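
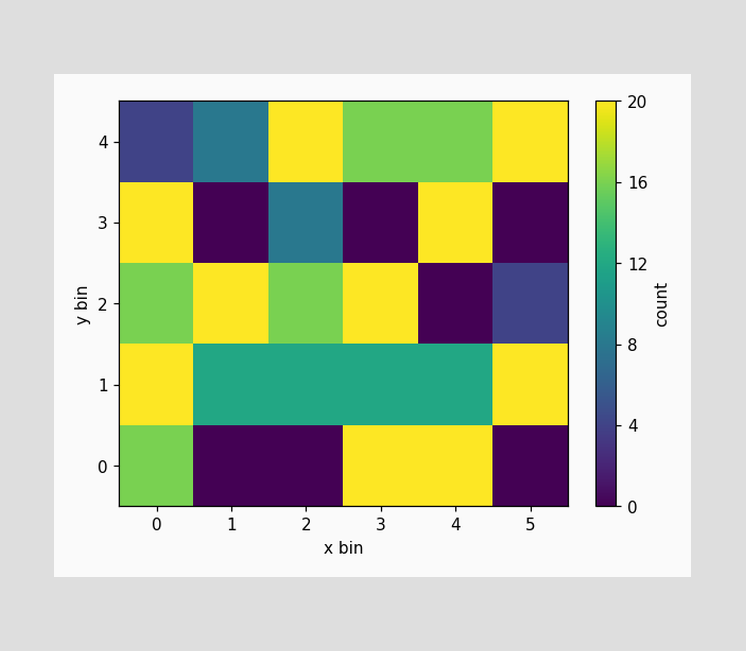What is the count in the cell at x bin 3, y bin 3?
0

Matching the cell (3, 3) against the colorbar gives 0.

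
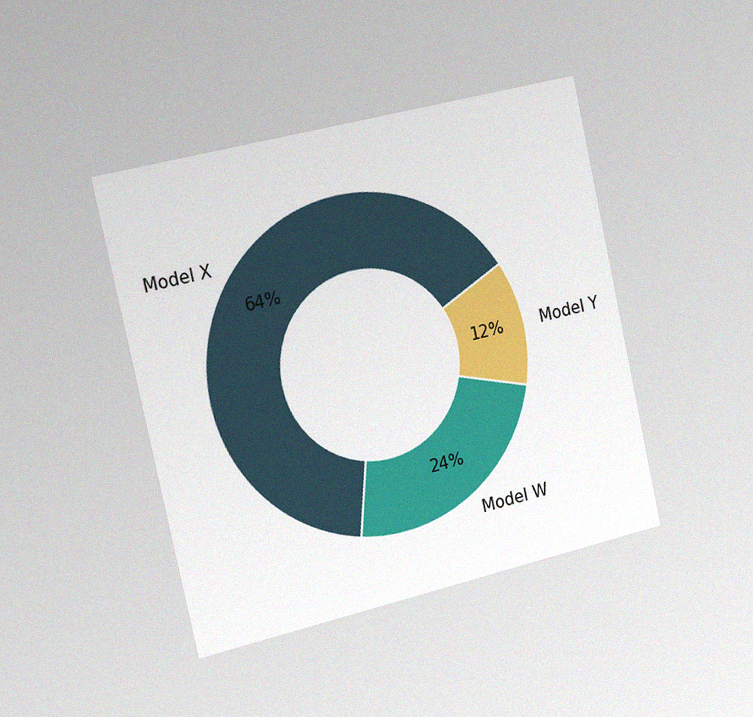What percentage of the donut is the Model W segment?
The chart is tilted about 13° counter-clockwise and viewed slightly from the left, with some photo noise. The Model W segment takes up 24% of the ring.

24%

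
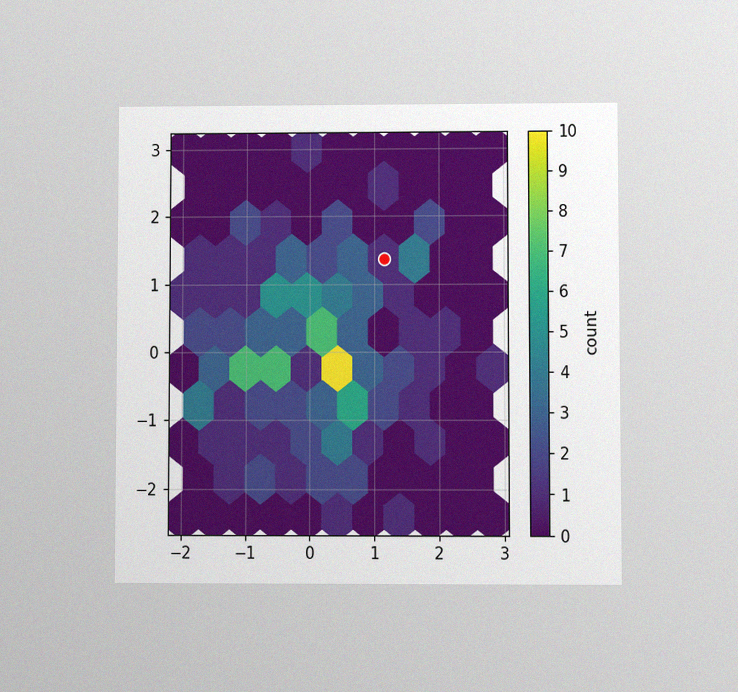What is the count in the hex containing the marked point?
The chart is viewed at a slight angle, with some photo noise. The marked hex reads 1 on the colorbar.

1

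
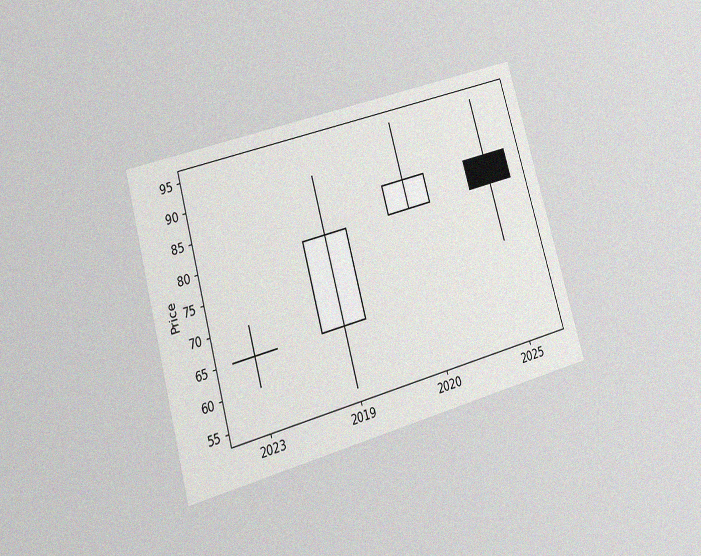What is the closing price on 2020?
The chart is tilted about 16° counter-clockwise and viewed at a slight angle, with some photo noise. The 2020 candle closes at 85.

85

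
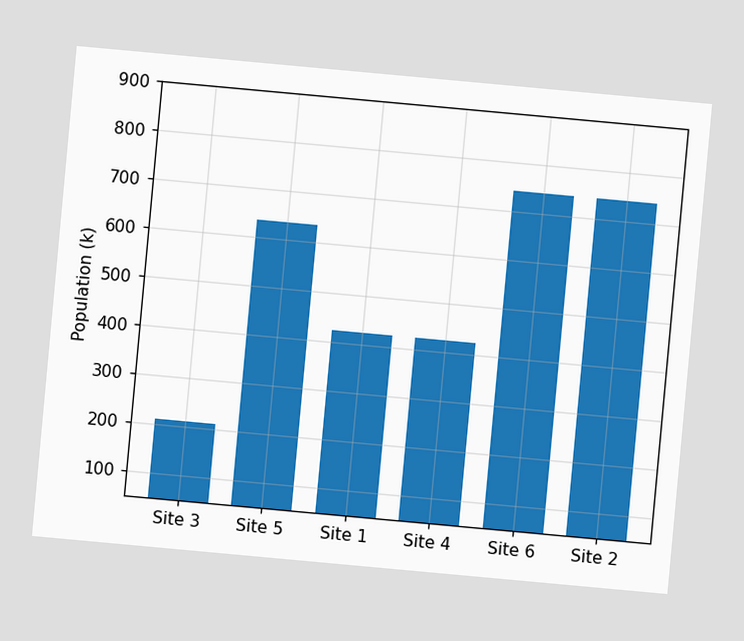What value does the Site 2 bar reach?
742k

The chart is tilted about 5° clockwise. Reading along the chart's y-axis, the Site 2 bar reaches 742k.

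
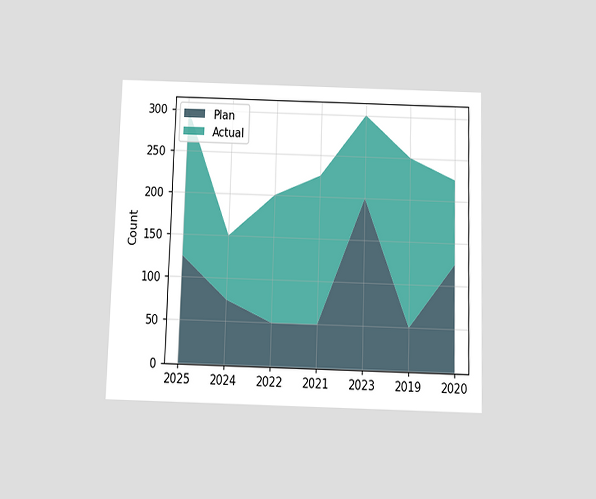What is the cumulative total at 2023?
The chart is viewed slightly from below. The stacked total at 2023 reaches 300.

300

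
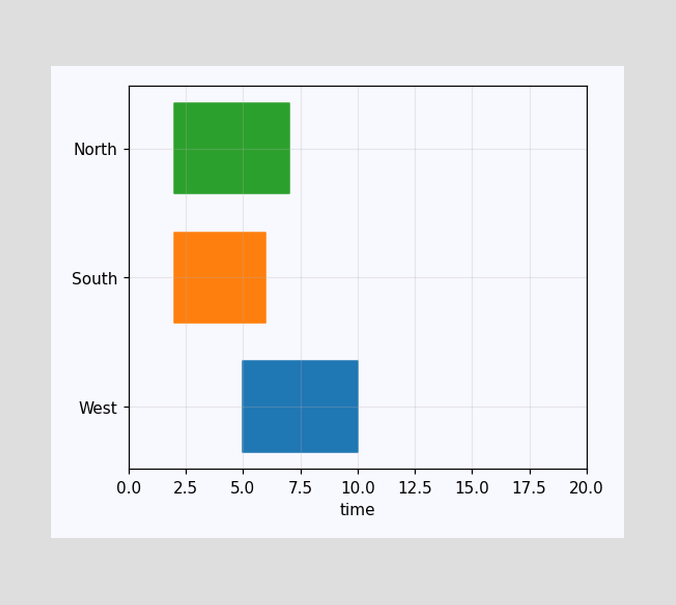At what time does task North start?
The North bar begins at t=2.

2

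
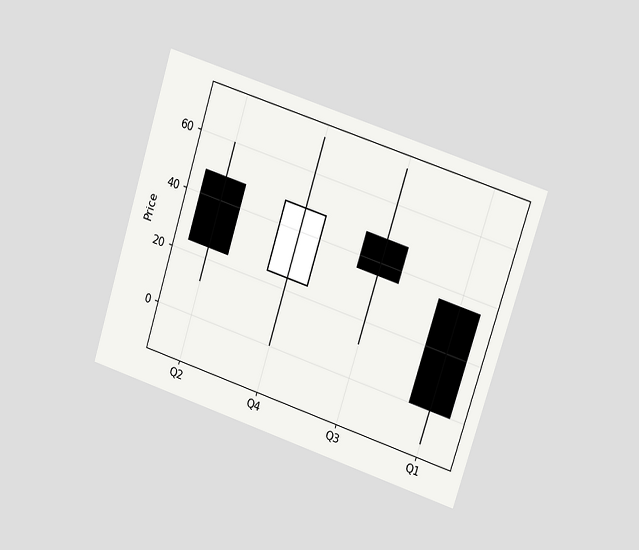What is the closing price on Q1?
0

The chart is tilted about 17° clockwise and viewed slightly from the right. The Q1 candle closes at 0.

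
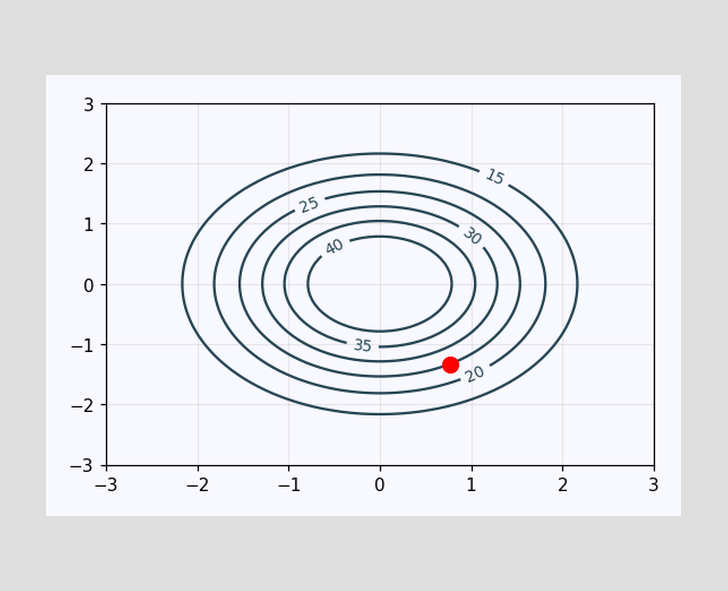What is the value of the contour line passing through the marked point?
25

The marked point sits on the contour labelled 25.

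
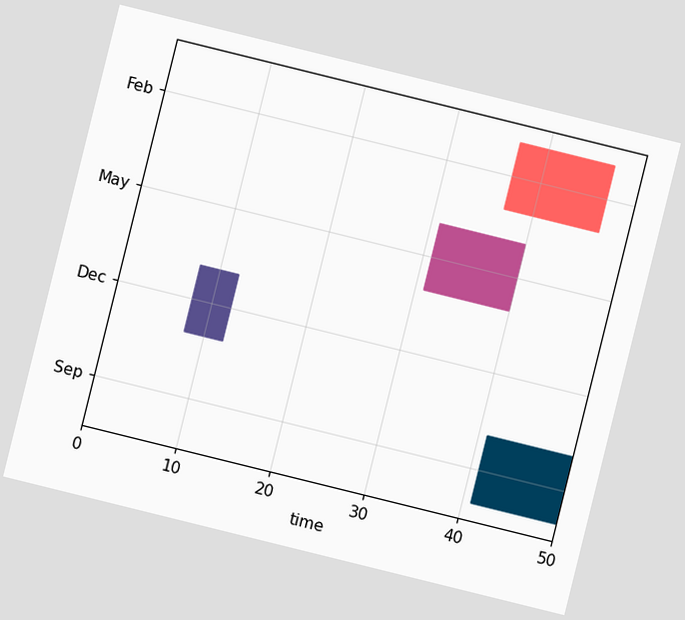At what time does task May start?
31

The chart is tilted about 14° clockwise. The May bar begins at t=31.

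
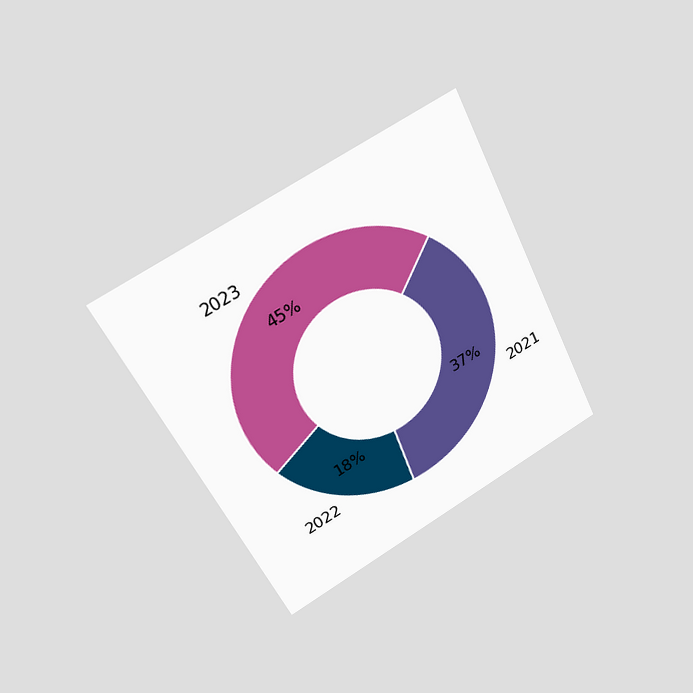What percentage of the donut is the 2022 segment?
18%

The chart is tilted about 27° counter-clockwise and viewed at a slight angle. The 2022 segment takes up 18% of the ring.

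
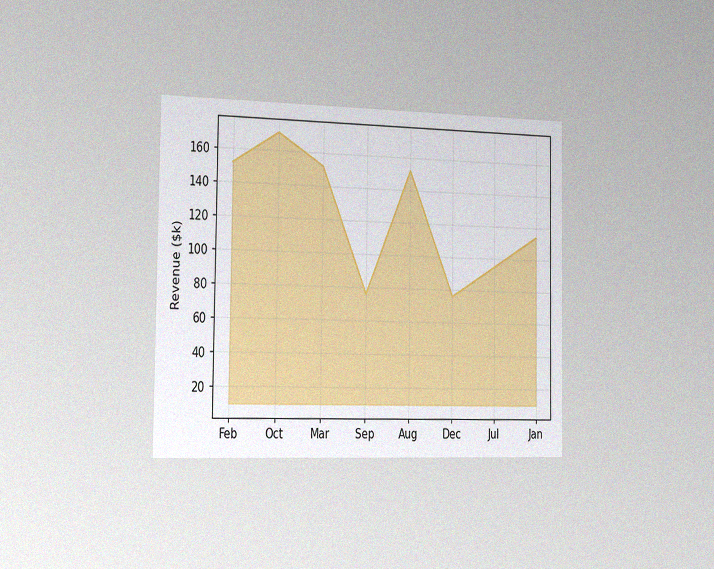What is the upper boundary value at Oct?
The chart is viewed slightly from the left, with some photo noise. At Oct the upper boundary is at $171k.

$171k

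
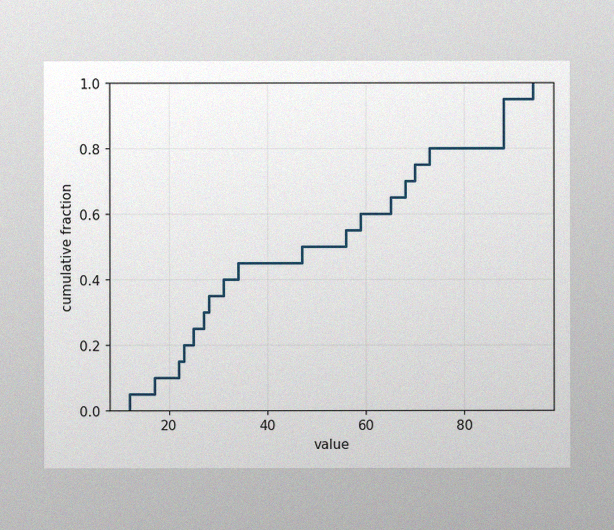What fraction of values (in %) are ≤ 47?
The image has some photo noise and uneven lighting. At x=47 the ECDF step is at 50%.

50%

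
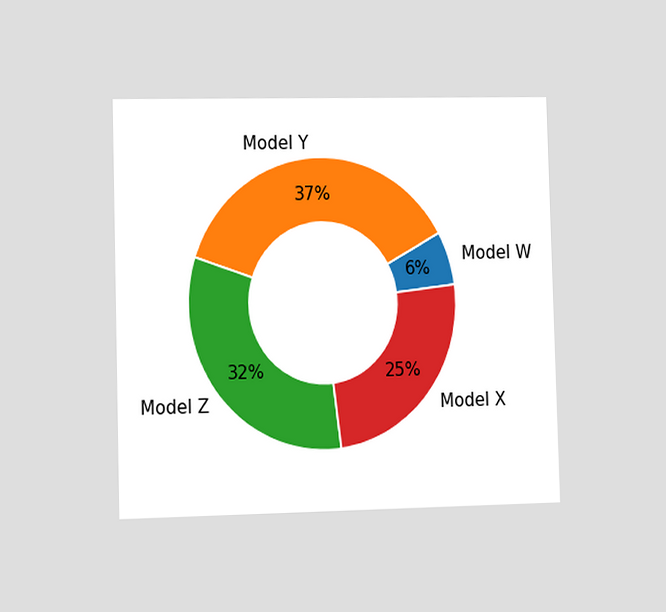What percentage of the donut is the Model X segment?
25%

The chart is viewed slightly from the left. The Model X segment takes up 25% of the ring.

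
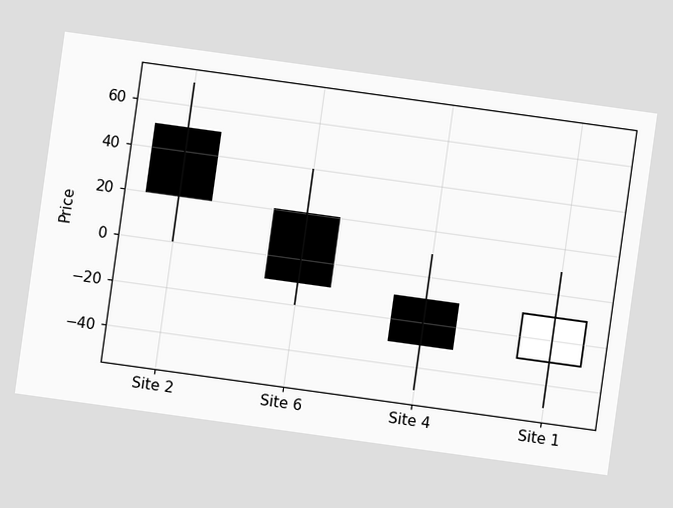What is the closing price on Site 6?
The chart is tilted about 8° clockwise. The Site 6 candle closes at -10.

-10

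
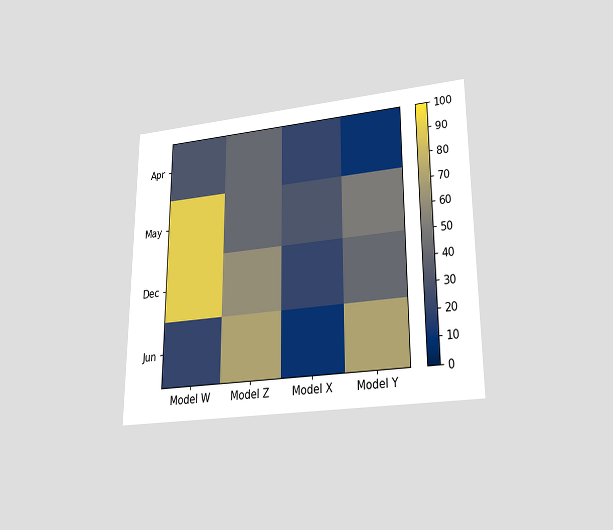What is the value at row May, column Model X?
30

The chart is viewed slightly from below. Matching cell (May, Model X) against the colorbar gives 30.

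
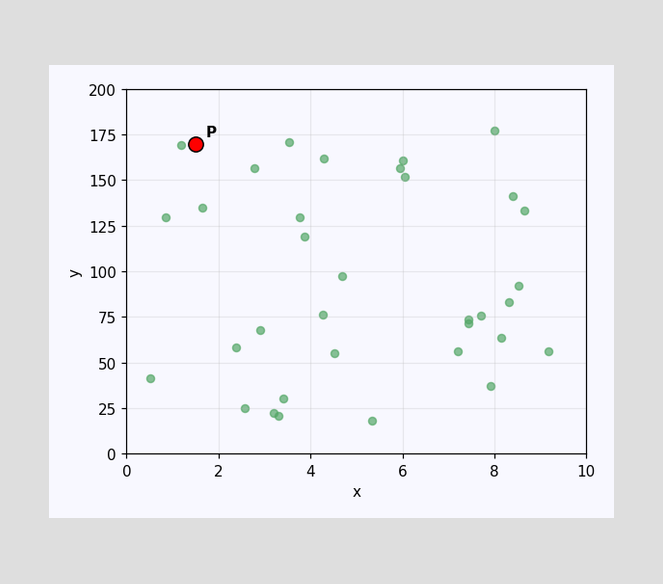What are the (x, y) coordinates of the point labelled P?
(1.5, 170)

Following the gridlines from P to each axis, P sits at (1.5, 170).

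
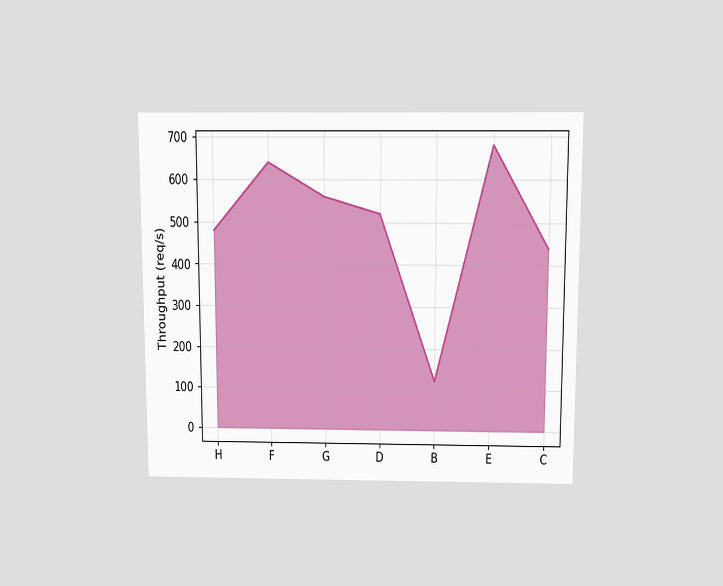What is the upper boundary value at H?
480req/s

The chart is viewed slightly from above. At H the upper boundary is at 480req/s.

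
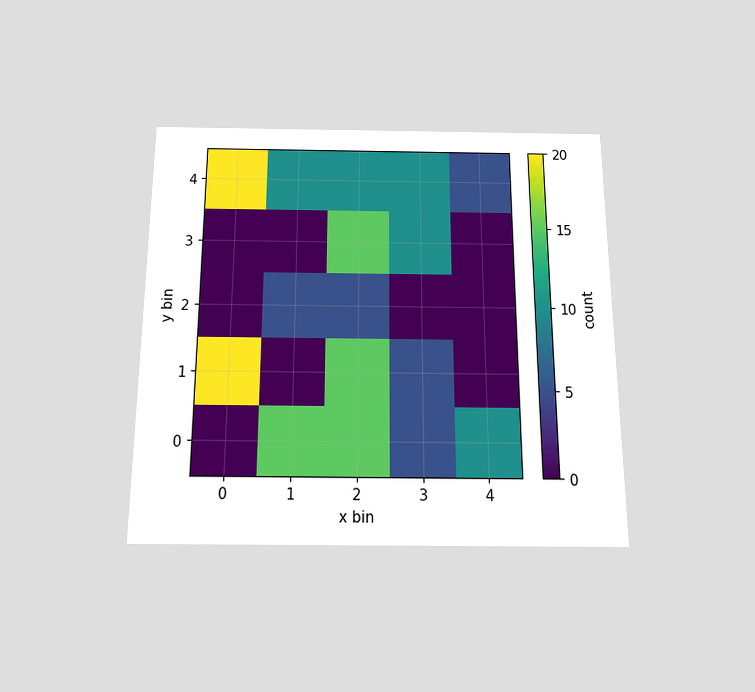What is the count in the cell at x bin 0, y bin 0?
0

The chart is viewed slightly from below. Matching the cell (0, 0) against the colorbar gives 0.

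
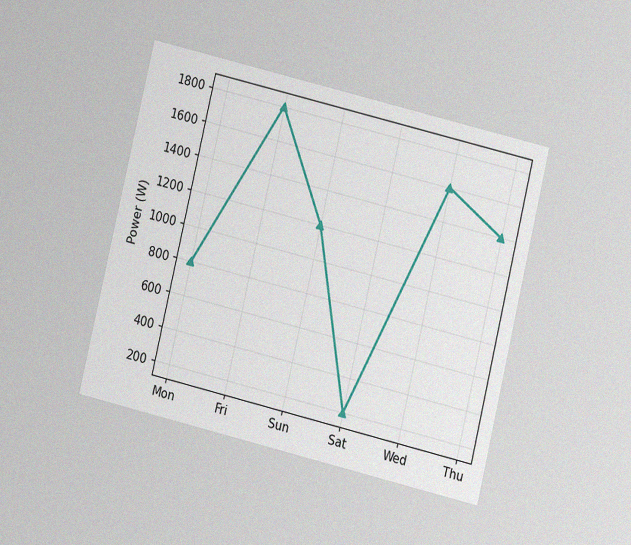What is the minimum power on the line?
The chart is tilted about 13° clockwise and viewed at a slight angle, with some photo noise. The lowest point is at Sat, and reading across to the y-axis gives 200W.

200W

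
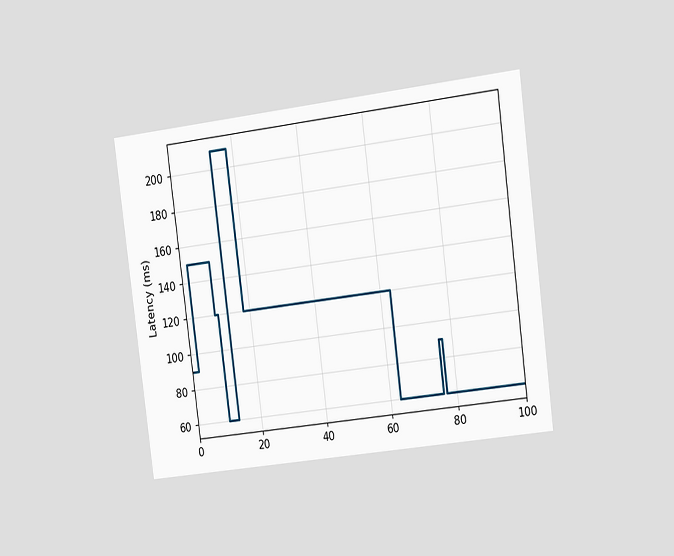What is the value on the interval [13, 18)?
210ms

The chart is tilted about 7° counter-clockwise and viewed slightly from the right. On [13, 18) the step sits at 210ms.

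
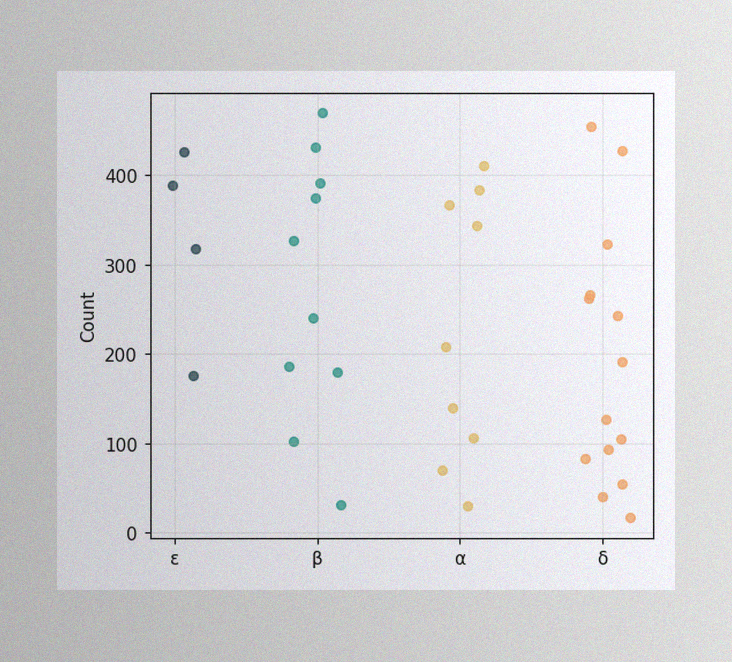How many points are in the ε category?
4

The image has some photo noise and uneven lighting. Counting the markers in the ε column gives 4.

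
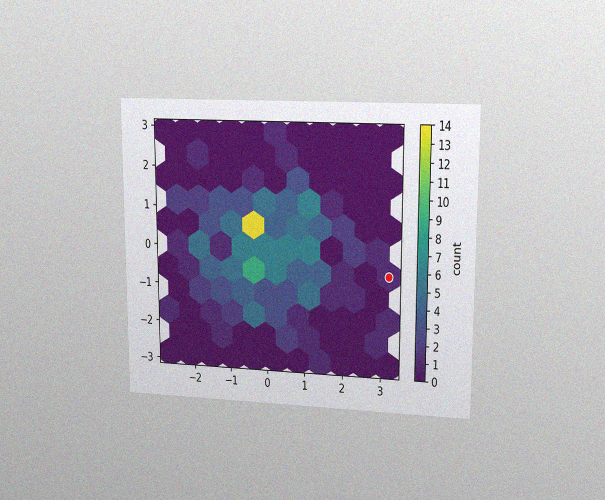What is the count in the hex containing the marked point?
The chart is viewed at a slight angle, with some photo noise. The marked hex reads 1 on the colorbar.

1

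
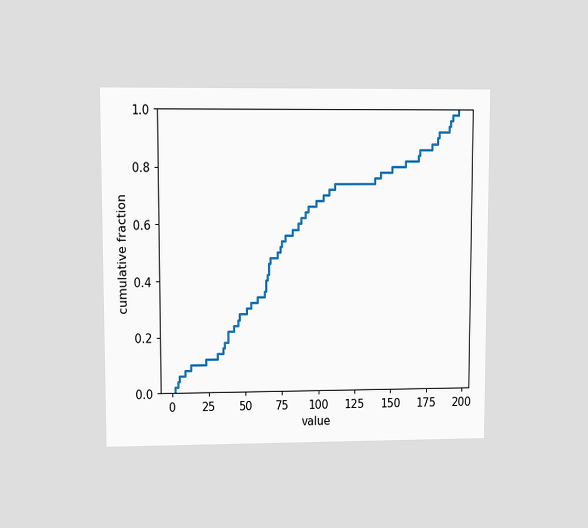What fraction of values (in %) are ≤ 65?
42%

The chart is viewed at a slight angle. At x=65 the ECDF step is at 42%.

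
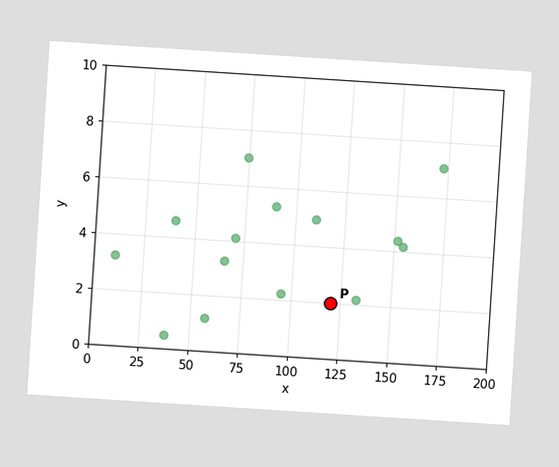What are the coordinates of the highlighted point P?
(120, 2)

The chart is tilted about 4° clockwise. Following the gridlines from P to each axis, P sits at (120, 2).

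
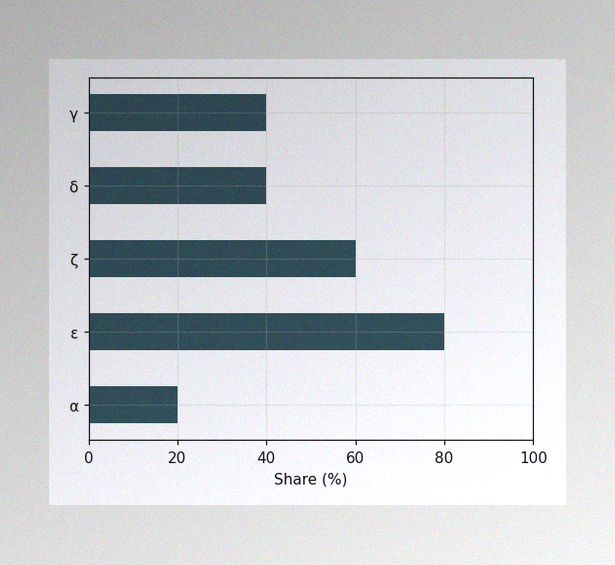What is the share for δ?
40%

The image has some photo noise and uneven lighting. Reading along the chart's x-axis, the δ bar reaches 40%.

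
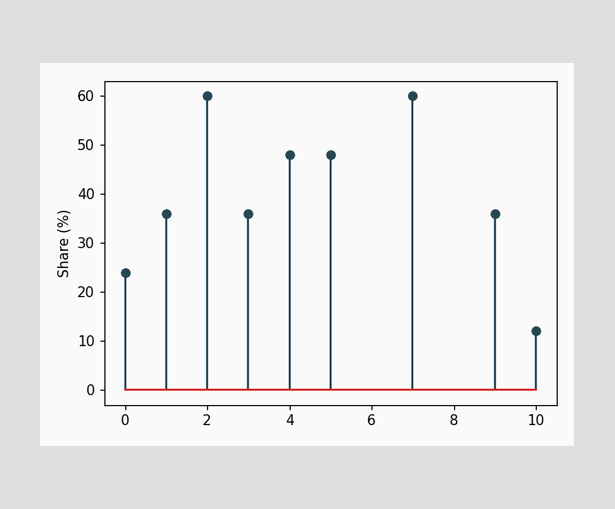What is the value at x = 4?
48%

The stem at x=4 reaches 48%.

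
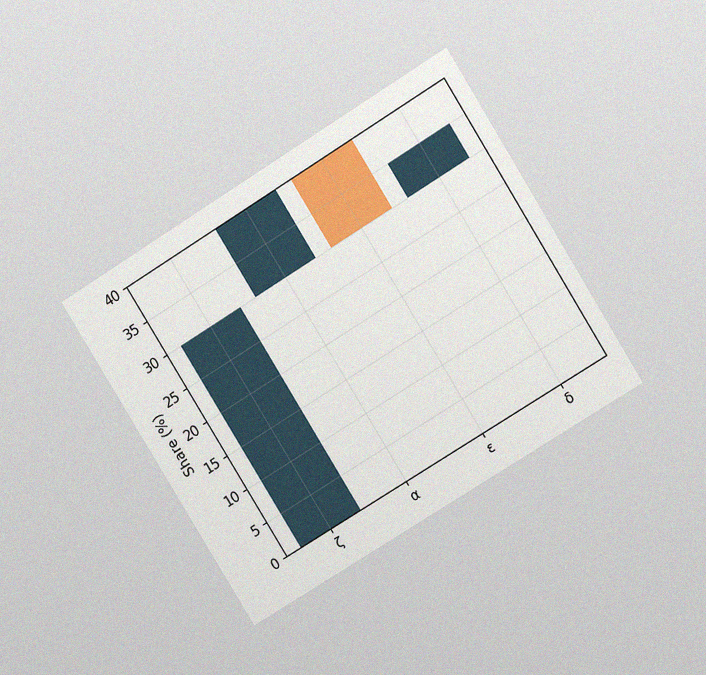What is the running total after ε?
The chart is tilted about 32° counter-clockwise and viewed at a slight angle, with some photo noise. After ε the running total reaches 30%.

30%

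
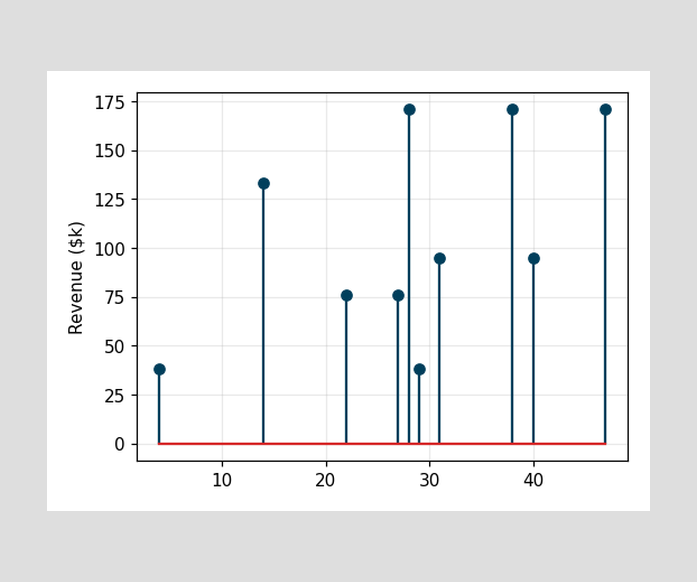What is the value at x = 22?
The stem at x=22 reaches $76k.

$76k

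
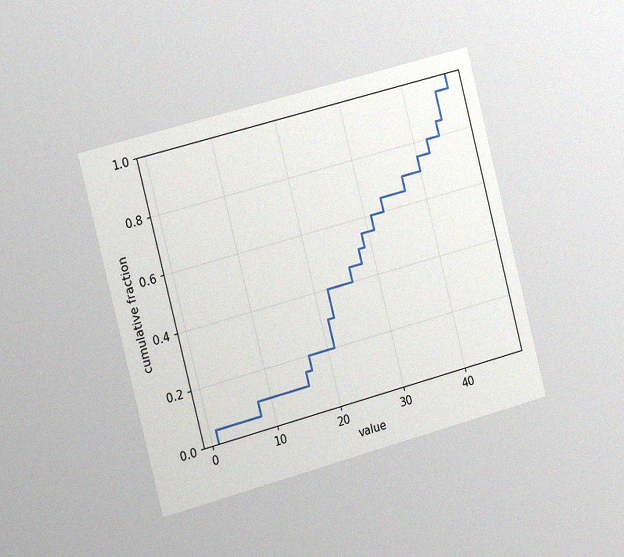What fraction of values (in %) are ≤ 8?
10%

The chart is tilted about 15° counter-clockwise and viewed slightly from the left, with some photo noise. At x=8 the ECDF step is at 10%.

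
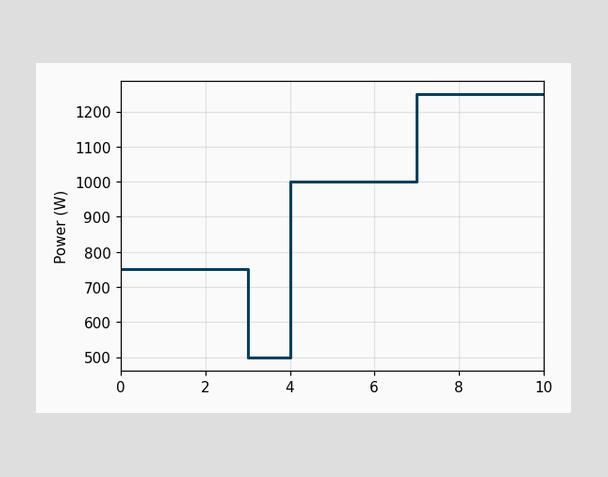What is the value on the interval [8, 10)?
1250W

On [8, 10) the step sits at 1250W.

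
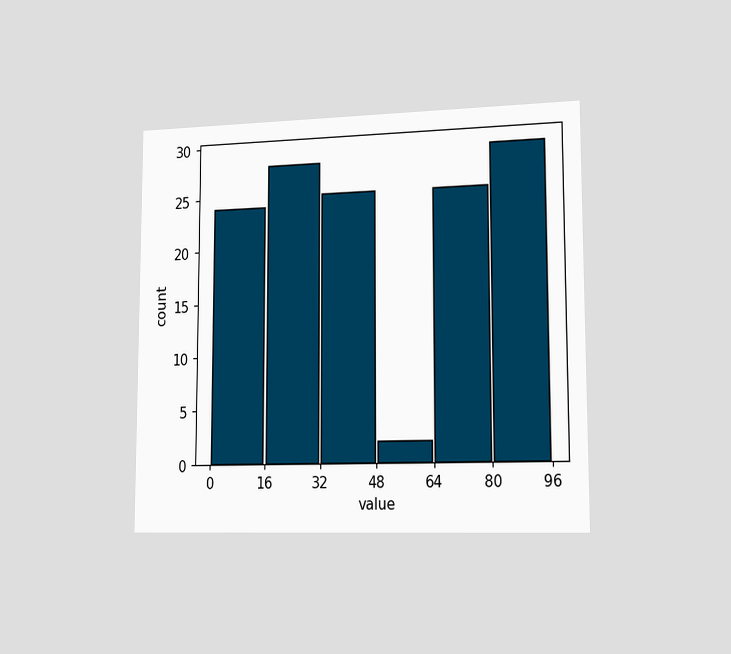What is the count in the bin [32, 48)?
25

The chart is viewed slightly from the right. The [32, 48) bin has height 25.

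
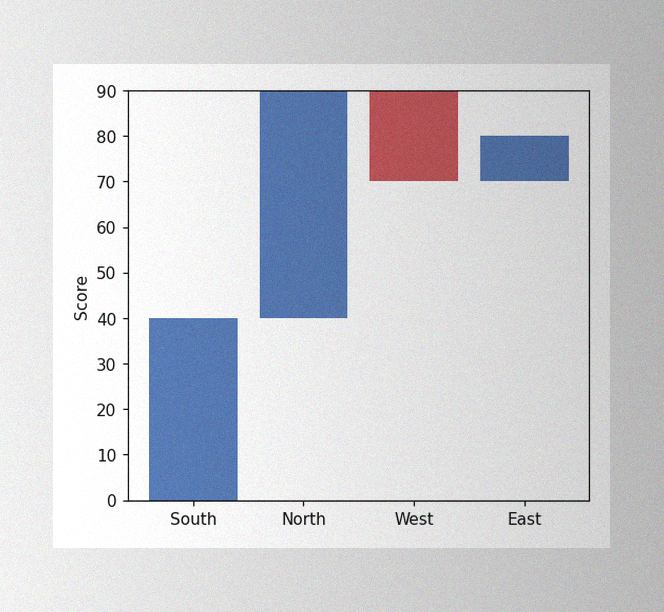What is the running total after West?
70

The image has some photo noise and uneven lighting. After West the running total reaches 70.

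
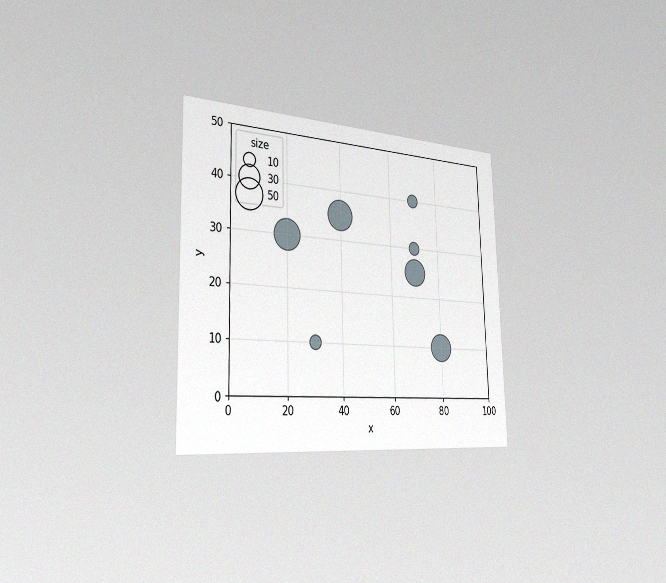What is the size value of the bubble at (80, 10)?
40

The chart is viewed slightly from the left, with some photo noise. Matching the bubble at (80, 10) against the size legend gives 40.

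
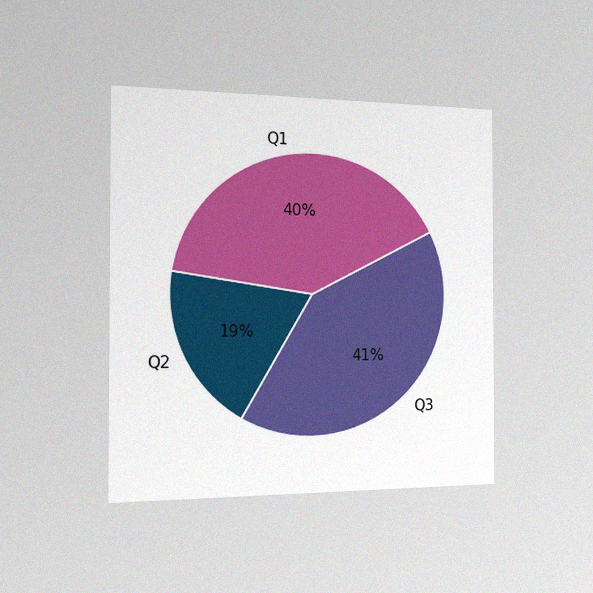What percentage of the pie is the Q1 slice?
The chart is viewed slightly from the left, with some photo noise. The Q1 slice takes up 40% of the pie.

40%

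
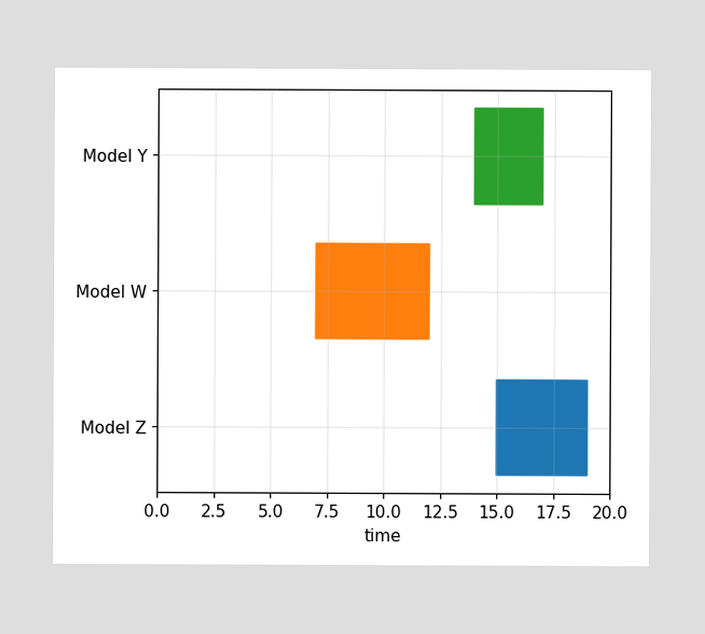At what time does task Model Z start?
15

The Model Z bar begins at t=15.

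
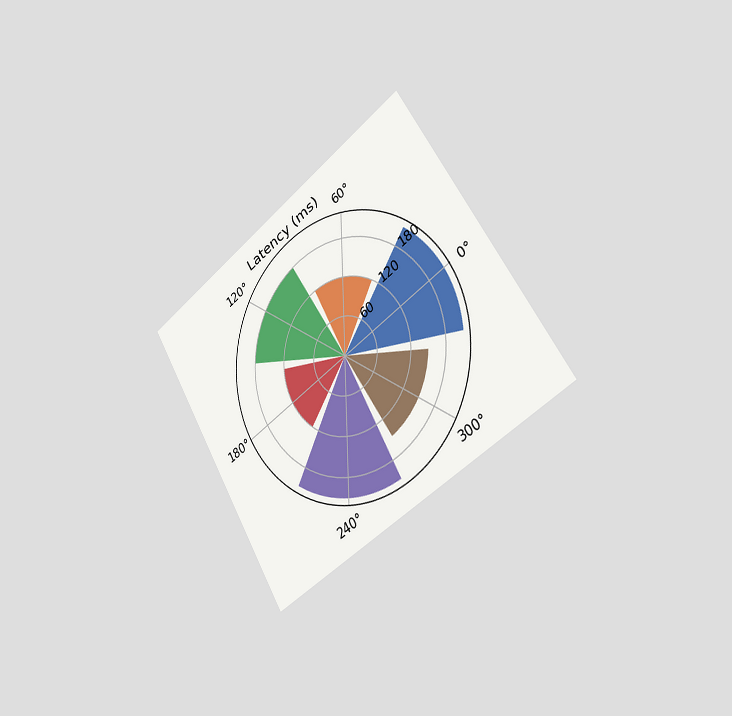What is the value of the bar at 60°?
120ms

The chart is tilted about 32° counter-clockwise and viewed slightly from the right. The bar at 60° reaches 120ms on the radial axis.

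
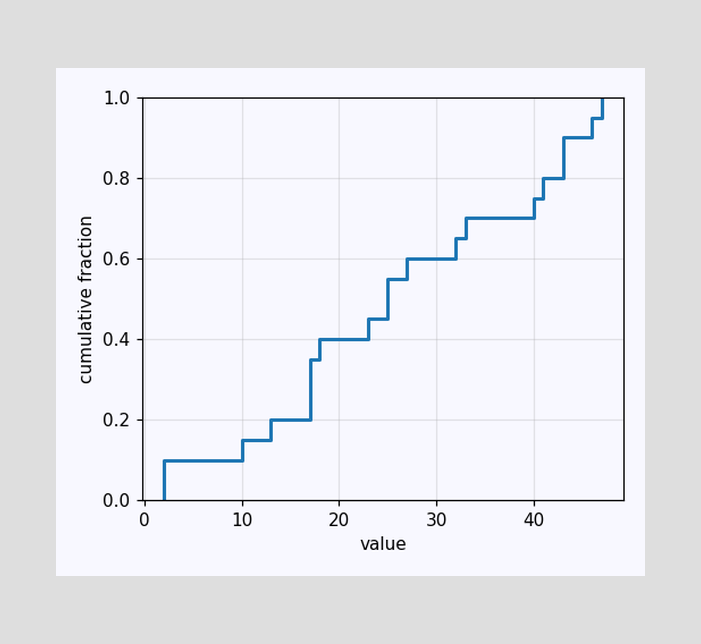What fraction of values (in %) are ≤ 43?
90%

At x=43 the ECDF step is at 90%.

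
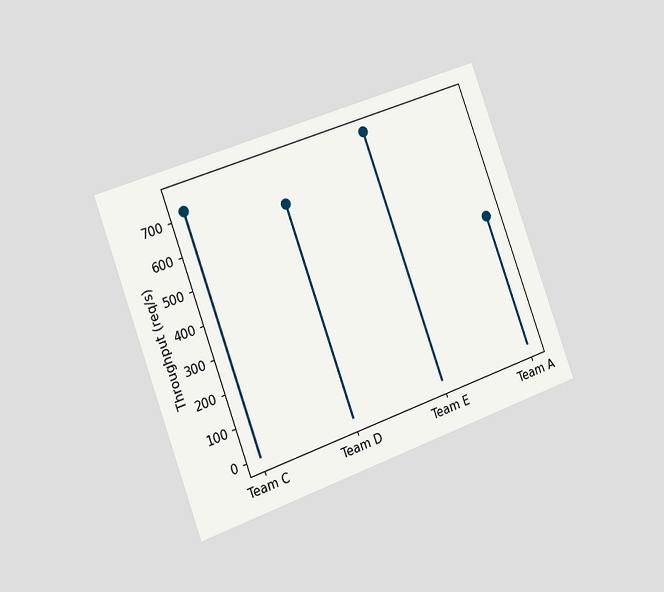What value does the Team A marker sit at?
400req/s

The chart is tilted about 20° counter-clockwise and viewed slightly from the left. The Team A marker sits at 400req/s.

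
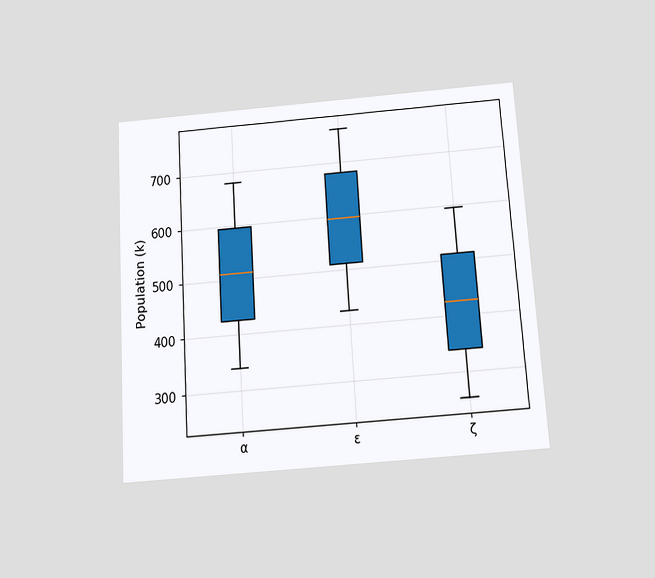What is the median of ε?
The chart is tilted about 4° counter-clockwise and viewed slightly from below. The median line in the ε box sits at 595k.

595k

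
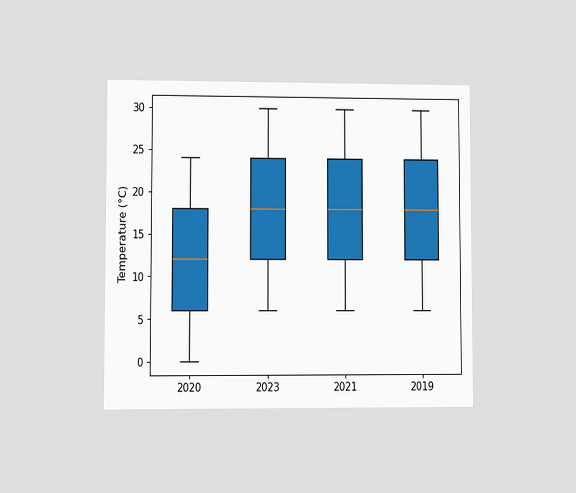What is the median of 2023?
18°C

The chart is viewed at a slight angle. The median line in the 2023 box sits at 18°C.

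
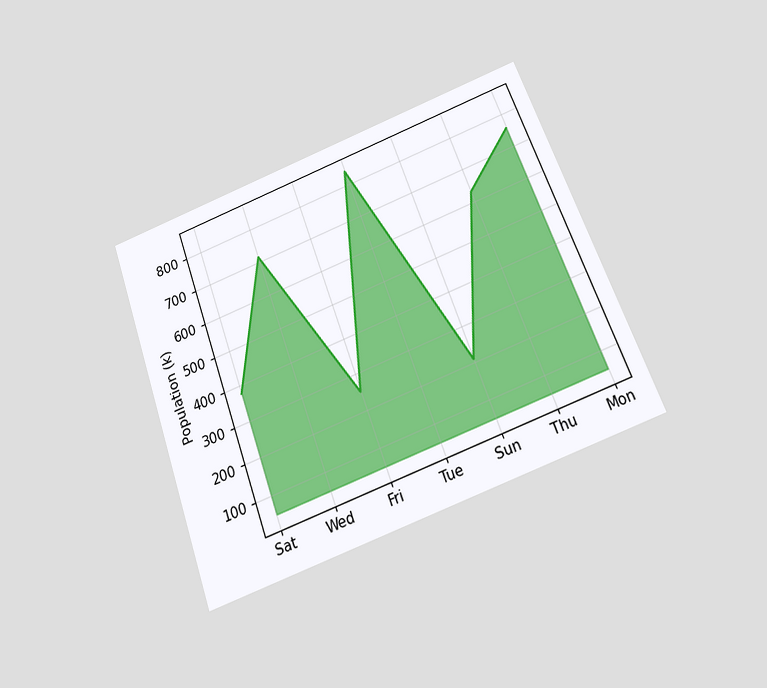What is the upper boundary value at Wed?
714k

The chart is tilted about 20° counter-clockwise and viewed slightly from below. At Wed the upper boundary is at 714k.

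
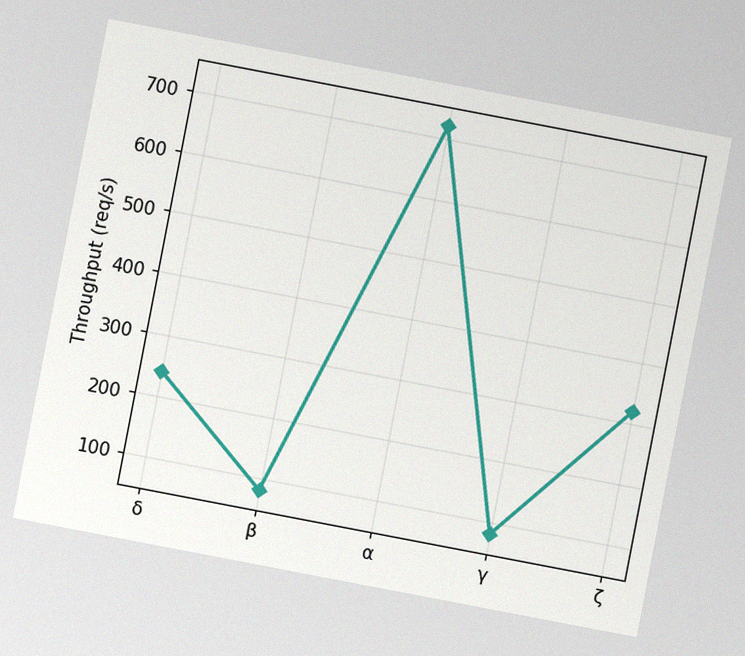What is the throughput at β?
80req/s

The chart is tilted about 11° clockwise, with some photo noise. At β, the line is at 80req/s.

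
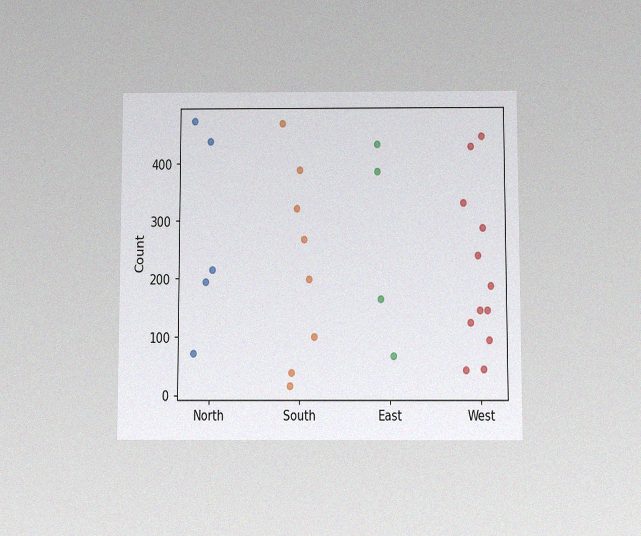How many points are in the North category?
The chart is viewed slightly from below, with some photo noise. Counting the markers in the North column gives 5.

5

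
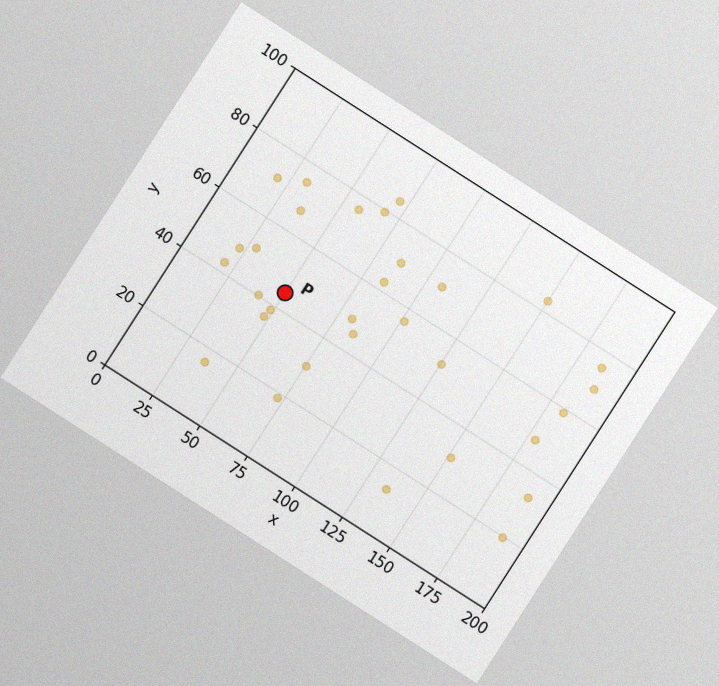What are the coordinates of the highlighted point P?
The chart is tilted about 33° clockwise, with some photo noise. Following the gridlines from P to each axis, P sits at (50, 45).

(50, 45)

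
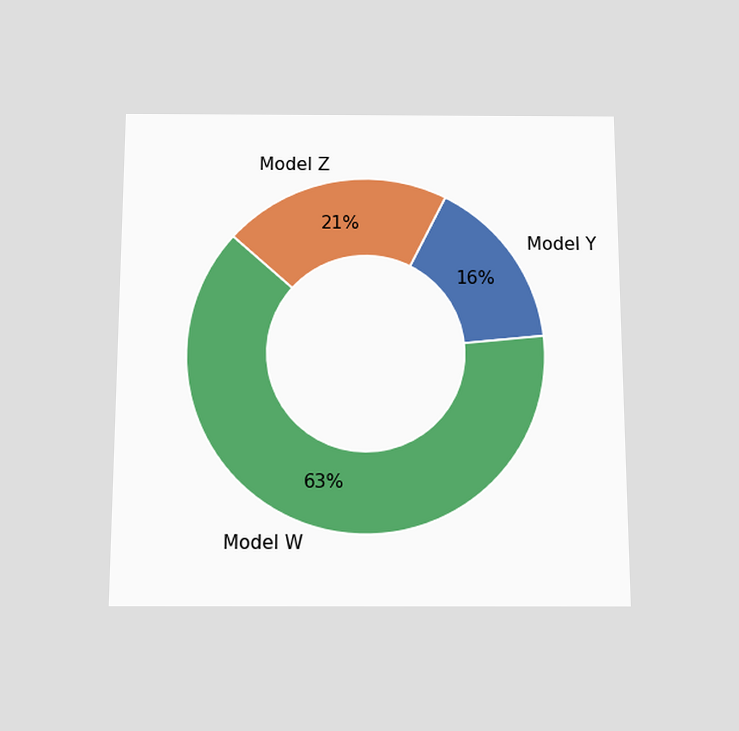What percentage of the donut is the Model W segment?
The chart is viewed slightly from below. The Model W segment takes up 63% of the ring.

63%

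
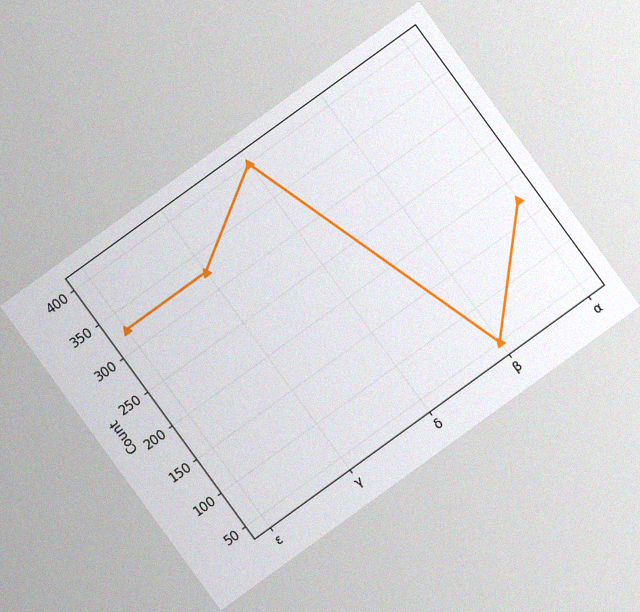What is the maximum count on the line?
The chart is tilted about 36° counter-clockwise, with some photo noise. The highest point is at δ, and reading across to the y-axis gives 400.

400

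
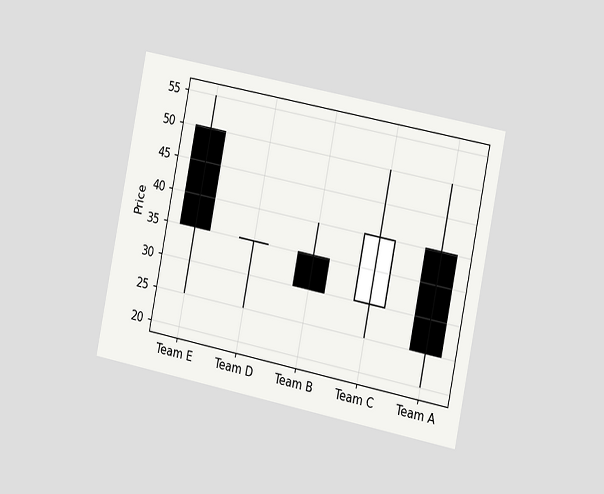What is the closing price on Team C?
40

The chart is tilted about 11° clockwise and viewed slightly from the right. The Team C candle closes at 40.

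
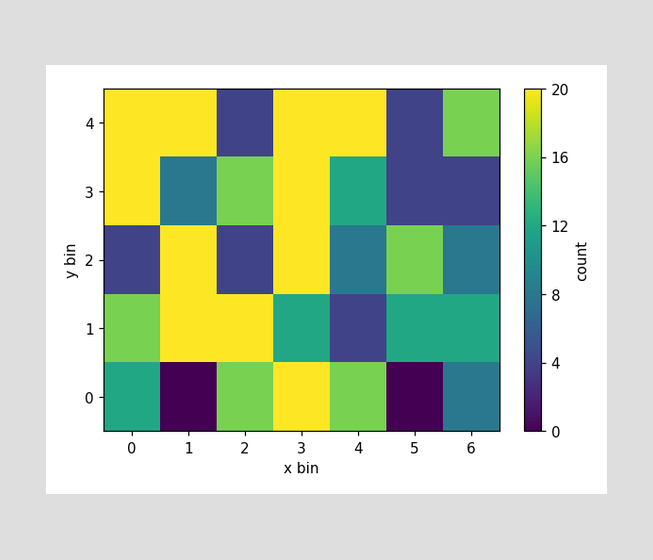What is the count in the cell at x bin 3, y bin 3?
20

Matching the cell (3, 3) against the colorbar gives 20.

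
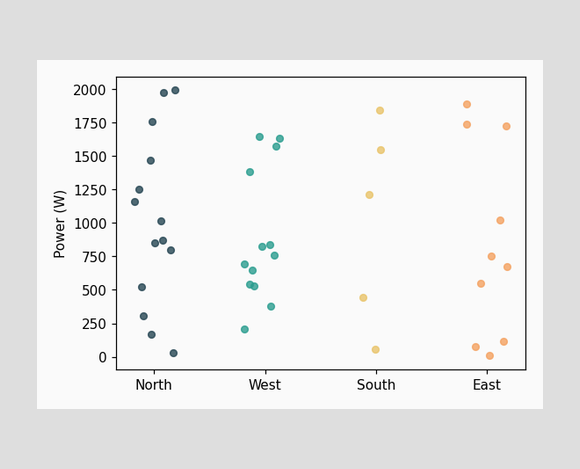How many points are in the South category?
5

Counting the markers in the South column gives 5.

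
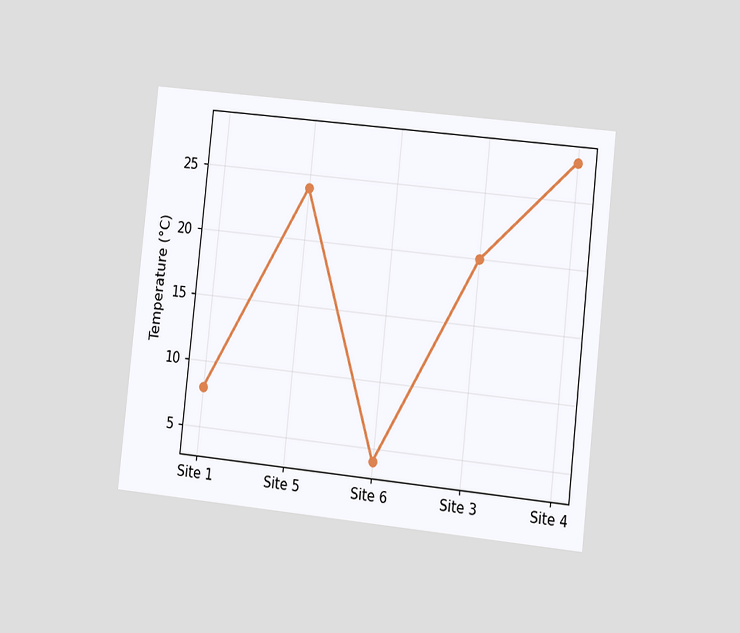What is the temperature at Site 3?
20°C

The chart is tilted about 6° clockwise and viewed slightly from the right. At Site 3, the line is at 20°C.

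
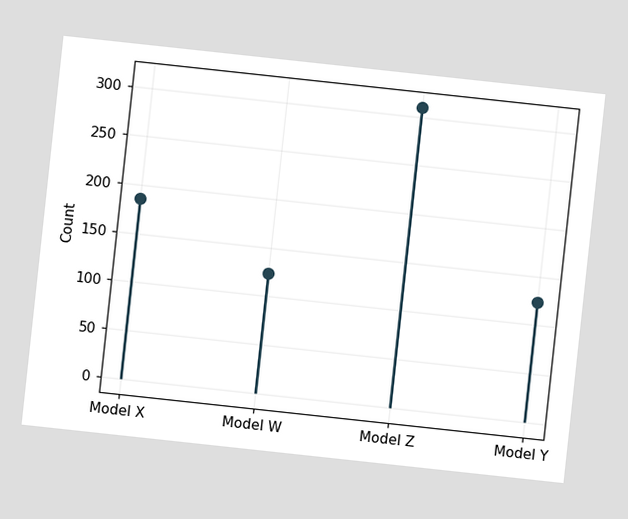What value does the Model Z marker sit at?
The chart is tilted about 6° clockwise. The Model Z marker sits at 310.

310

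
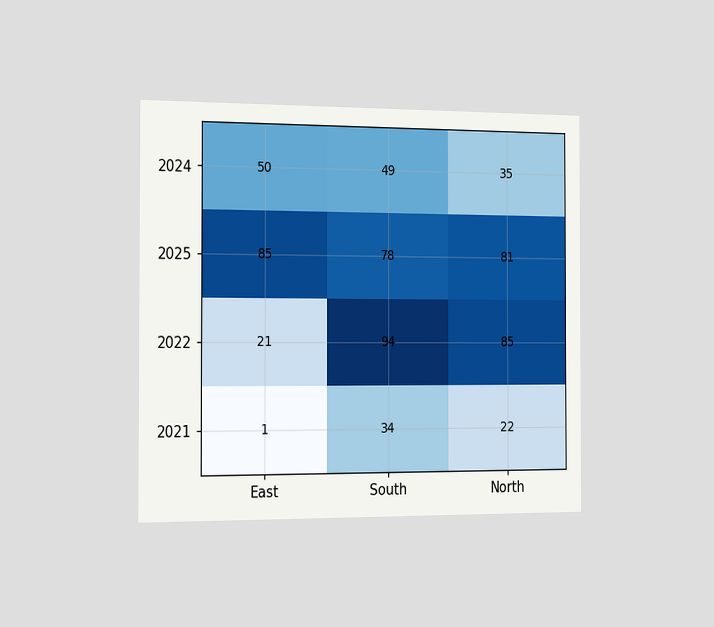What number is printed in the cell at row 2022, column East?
21

The chart is viewed slightly from the left. The (2022, East) cell reads 21.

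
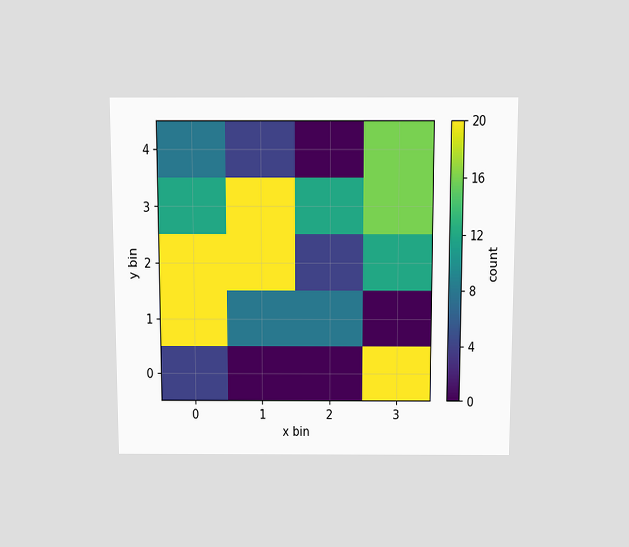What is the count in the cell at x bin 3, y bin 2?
The chart is viewed slightly from above. Matching the cell (3, 2) against the colorbar gives 12.

12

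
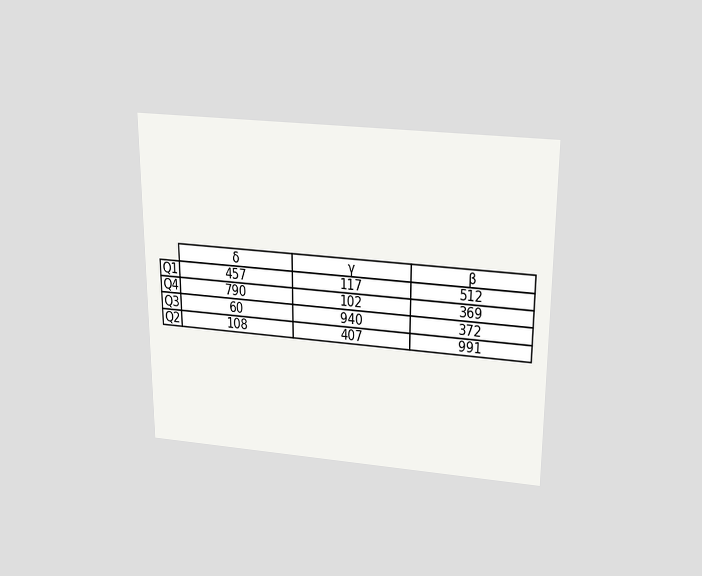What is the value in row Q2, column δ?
The chart is viewed slightly from above. The (Q2, δ) cell reads 108.

108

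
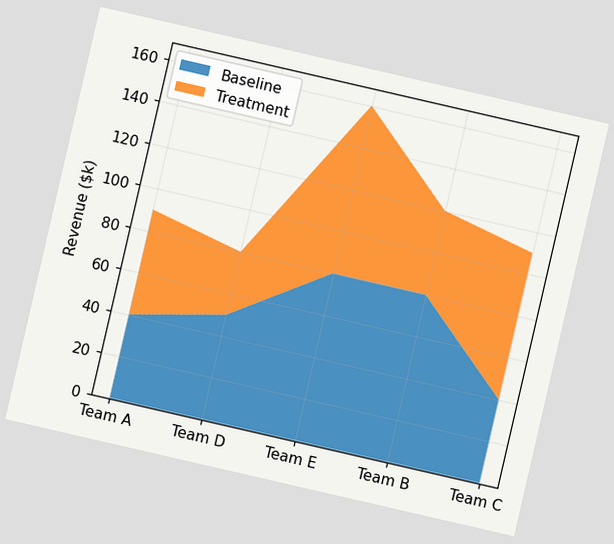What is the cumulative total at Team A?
The chart is tilted about 13° clockwise. The stacked total at Team A reaches $90k.

$90k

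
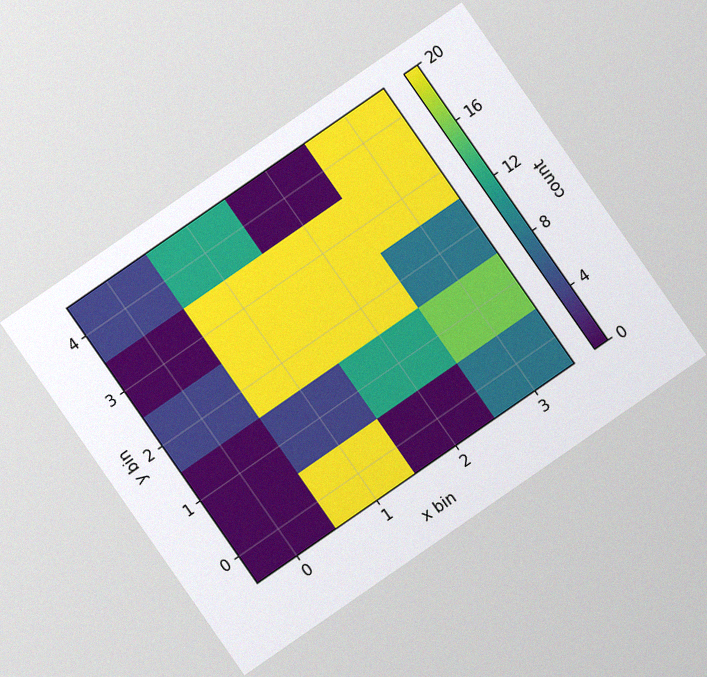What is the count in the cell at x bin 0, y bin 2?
4

The chart is tilted about 35° counter-clockwise, with some photo noise. Matching the cell (0, 2) against the colorbar gives 4.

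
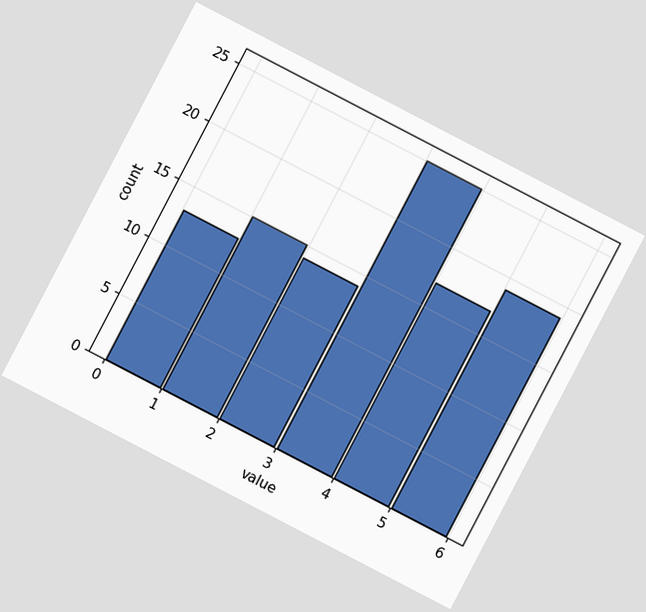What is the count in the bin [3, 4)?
25

The chart is tilted about 28° clockwise. The [3, 4) bin has height 25.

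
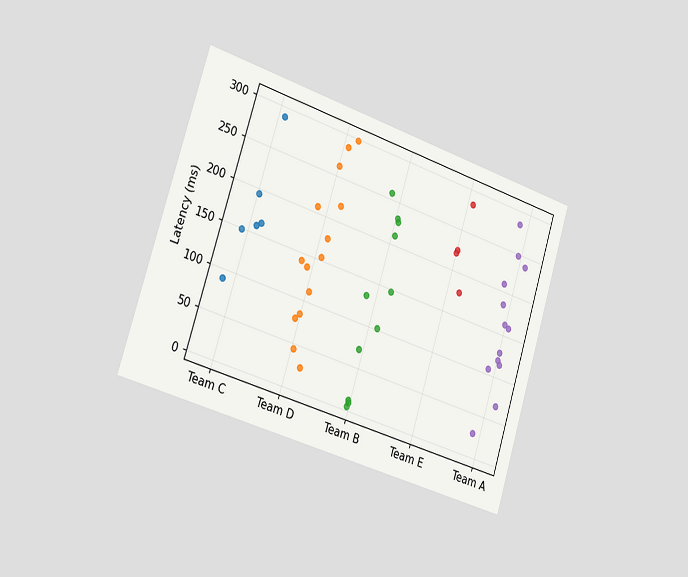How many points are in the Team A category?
The chart is tilted about 17° clockwise and viewed slightly from the left. Counting the markers in the Team A column gives 13.

13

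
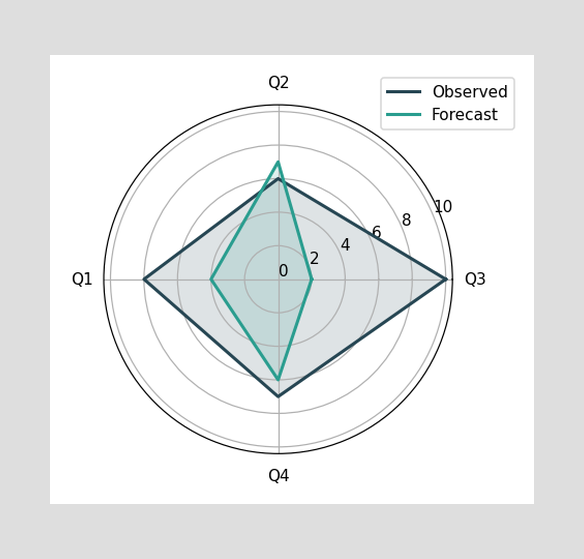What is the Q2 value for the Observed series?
On the Q2 axis, Observed reaches 6.

6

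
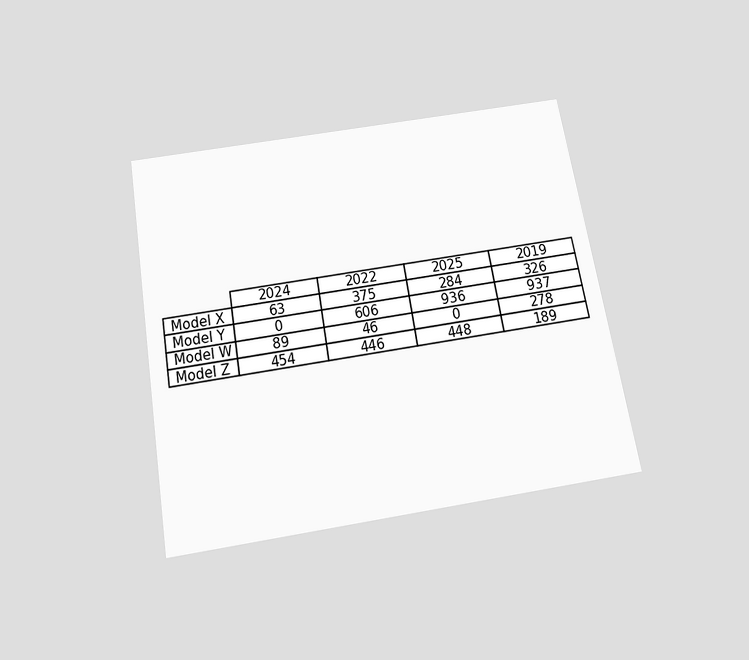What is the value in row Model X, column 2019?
The chart is tilted about 10° counter-clockwise and viewed slightly from below. The (Model X, 2019) cell reads 326.

326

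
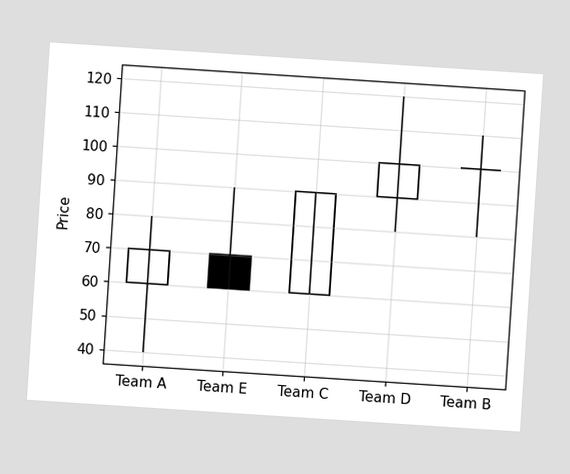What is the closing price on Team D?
The chart is tilted about 4° clockwise. The Team D candle closes at 100.

100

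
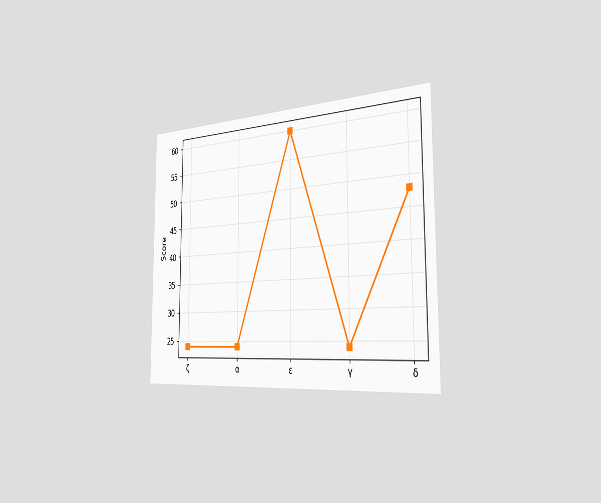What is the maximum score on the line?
The chart is viewed slightly from the right. The highest point is at ε, and reading across to the y-axis gives 60.

60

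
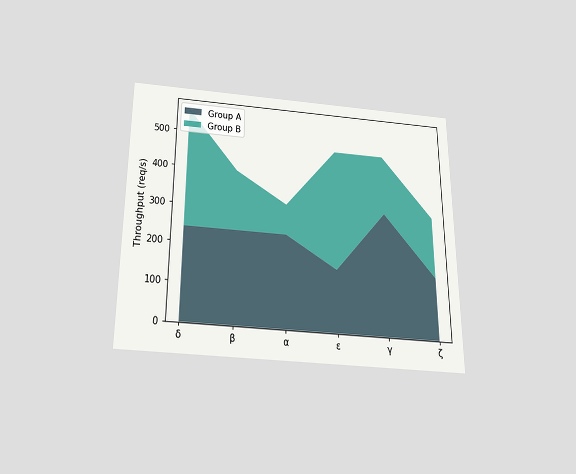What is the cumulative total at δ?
The chart is viewed slightly from below. The stacked total at δ reaches 560req/s.

560req/s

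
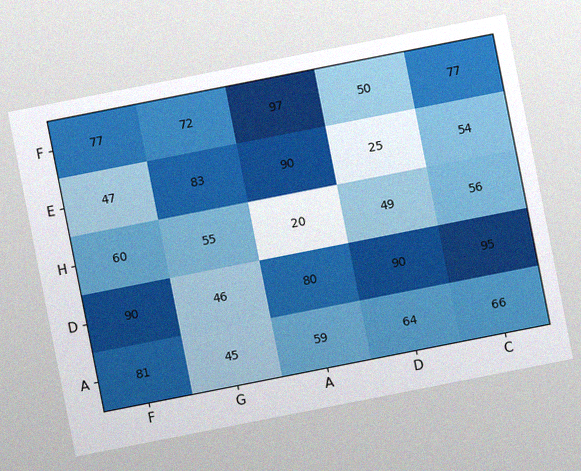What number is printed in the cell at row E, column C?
The chart is tilted about 11° counter-clockwise, with some photo noise. The (E, C) cell reads 54.

54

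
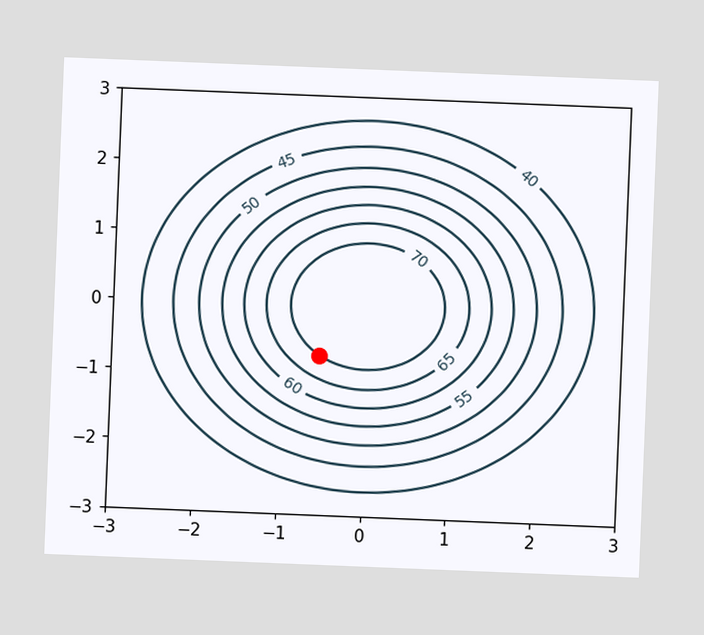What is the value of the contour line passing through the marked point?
The chart is tilted about 2° clockwise. The marked point sits on the contour labelled 70.

70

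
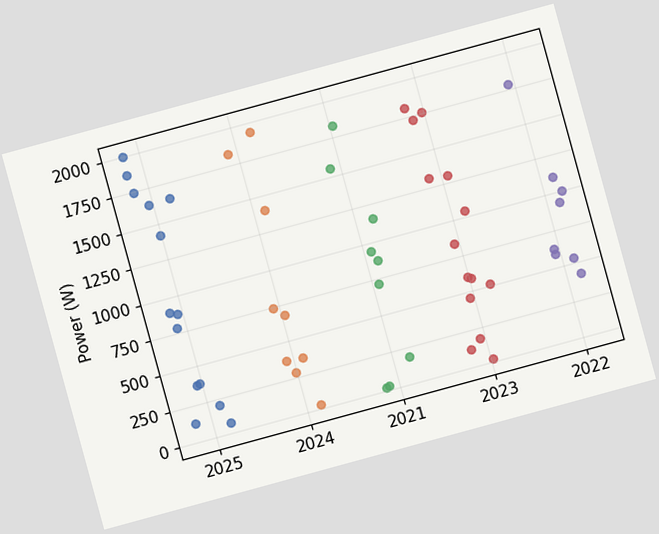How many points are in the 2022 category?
8

The chart is tilted about 15° counter-clockwise. Counting the markers in the 2022 column gives 8.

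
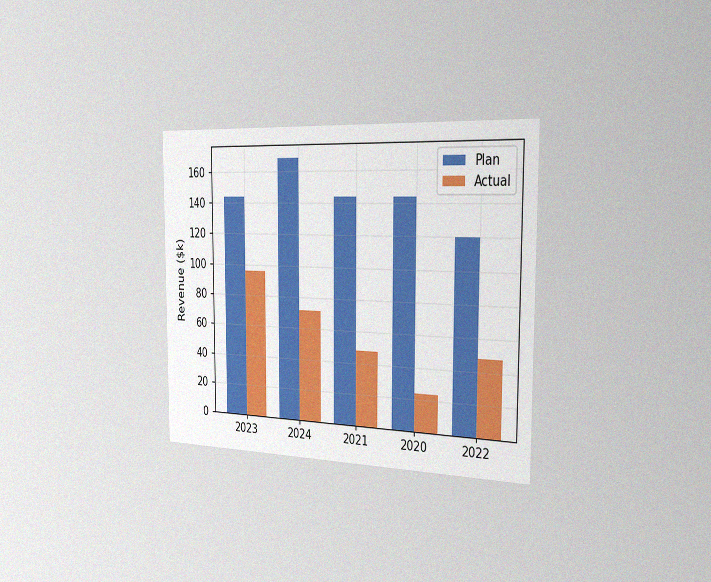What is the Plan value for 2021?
The chart is viewed slightly from the right, with some photo noise. The Plan bar at 2021 reaches $144k on the y-axis.

$144k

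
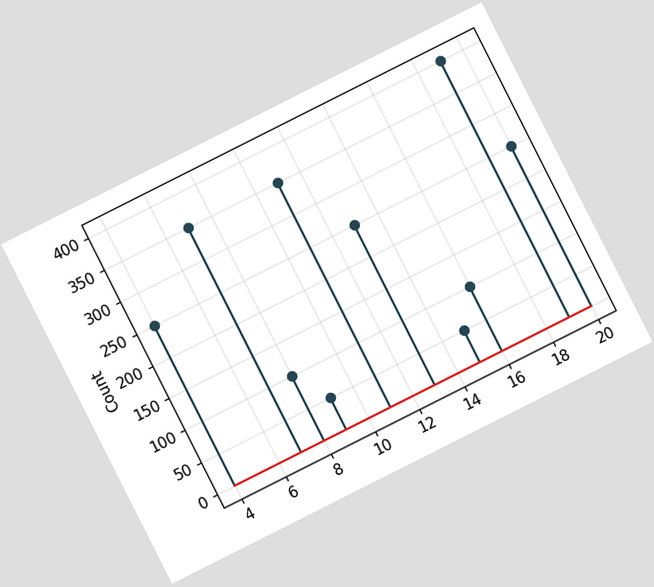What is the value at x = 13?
250

The chart is tilted about 27° counter-clockwise. The stem at x=13 reaches 250.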